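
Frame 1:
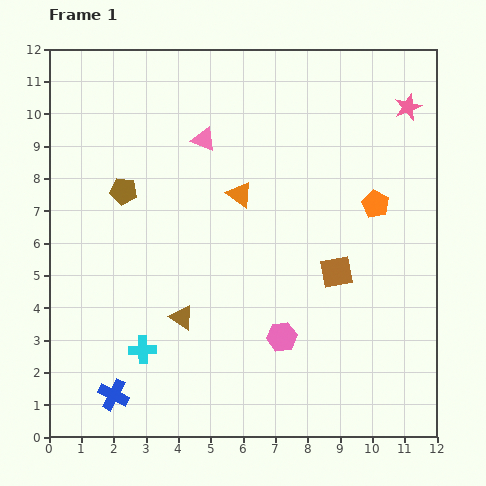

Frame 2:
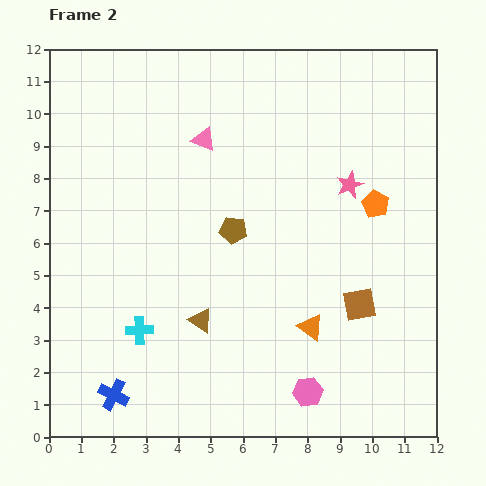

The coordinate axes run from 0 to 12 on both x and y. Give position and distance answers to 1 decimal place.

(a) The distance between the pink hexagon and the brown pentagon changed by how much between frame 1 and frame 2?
-1.2

Distance in frame 1: 6.7. Distance in frame 2: 5.5.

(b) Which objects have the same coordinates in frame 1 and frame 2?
the pink triangle, the orange pentagon, the blue cross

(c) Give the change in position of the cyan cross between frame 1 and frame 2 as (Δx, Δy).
(-0.1, 0.6)

The cyan cross was at (2.9, 2.7) in frame 1 and (2.8, 3.3) in frame 2.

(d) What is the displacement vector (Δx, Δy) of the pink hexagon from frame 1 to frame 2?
(0.8, -1.7)

The pink hexagon was at (7.2, 3.1) in frame 1 and (8.0, 1.4) in frame 2.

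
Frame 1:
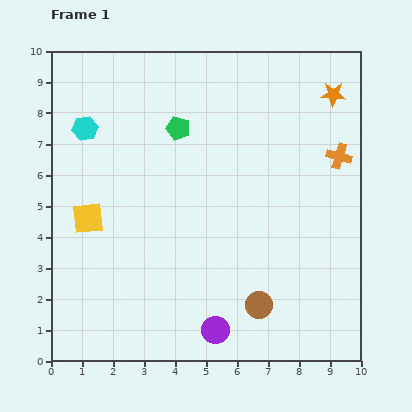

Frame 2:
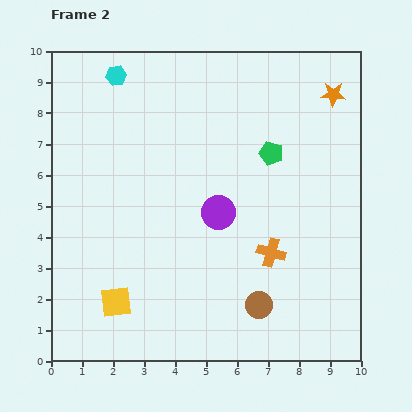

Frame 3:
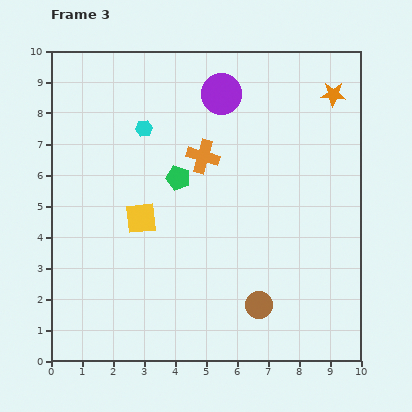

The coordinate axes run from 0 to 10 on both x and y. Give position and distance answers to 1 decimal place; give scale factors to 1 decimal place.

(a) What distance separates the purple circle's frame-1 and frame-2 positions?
3.8

The purple circle moved from (5.3, 1.0) to (5.4, 4.8), a distance of √(0.1² + 3.8²) ≈ 3.8.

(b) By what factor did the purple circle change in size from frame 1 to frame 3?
1.5×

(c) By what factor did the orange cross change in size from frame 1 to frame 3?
1.3×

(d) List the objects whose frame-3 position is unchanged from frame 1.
the orange star, the brown circle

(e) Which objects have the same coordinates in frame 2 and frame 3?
the orange star, the brown circle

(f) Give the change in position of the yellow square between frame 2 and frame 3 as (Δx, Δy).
(0.8, 2.7)

The yellow square was at (2.1, 1.9) in frame 2 and (2.9, 4.6) in frame 3.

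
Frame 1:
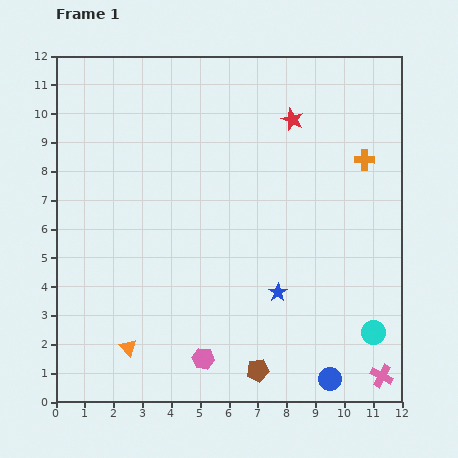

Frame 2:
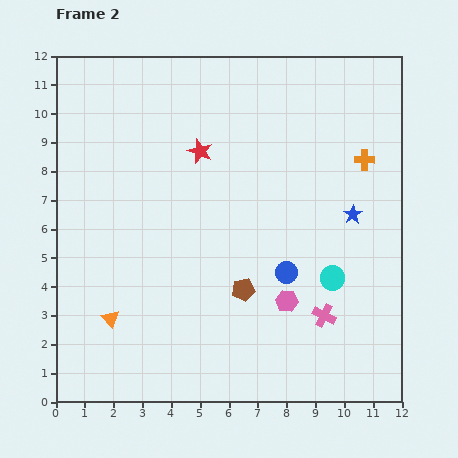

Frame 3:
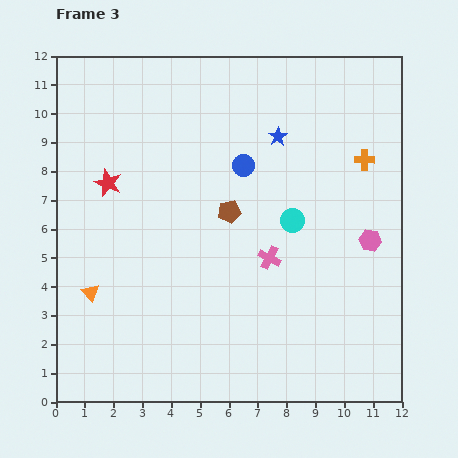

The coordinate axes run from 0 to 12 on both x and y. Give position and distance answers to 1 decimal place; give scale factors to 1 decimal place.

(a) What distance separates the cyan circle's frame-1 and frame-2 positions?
2.4

The cyan circle moved from (11.0, 2.4) to (9.6, 4.3), a distance of √(1.4² + 1.9²) ≈ 2.4.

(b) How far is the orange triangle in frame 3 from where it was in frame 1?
2.3

The orange triangle moved from (2.5, 1.9) to (1.2, 3.8), a distance of √(1.3² + 1.9²) ≈ 2.3.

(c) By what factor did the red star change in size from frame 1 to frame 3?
1.3×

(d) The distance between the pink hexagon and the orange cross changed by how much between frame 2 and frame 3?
-2.8

Distance in frame 2: 5.6. Distance in frame 3: 2.8.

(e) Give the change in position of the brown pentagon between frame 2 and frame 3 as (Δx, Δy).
(-0.5, 2.7)

The brown pentagon was at (6.5, 3.9) in frame 2 and (6.0, 6.6) in frame 3.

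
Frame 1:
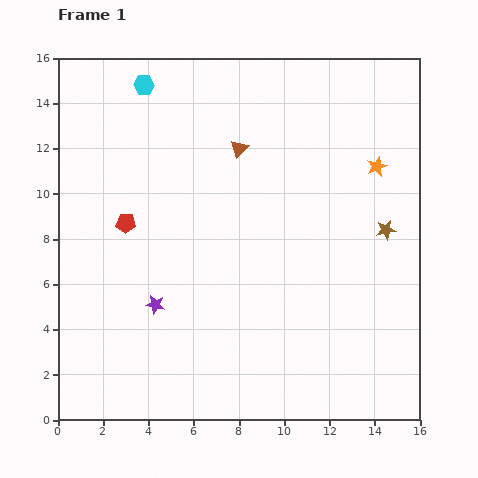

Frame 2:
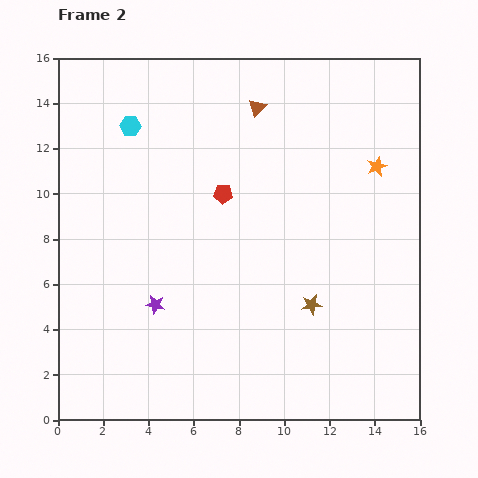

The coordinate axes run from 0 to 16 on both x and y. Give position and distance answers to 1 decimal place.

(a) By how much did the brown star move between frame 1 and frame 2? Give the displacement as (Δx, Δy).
(-3.3, -3.3)

The brown star was at (14.5, 8.4) in frame 1 and (11.2, 5.1) in frame 2.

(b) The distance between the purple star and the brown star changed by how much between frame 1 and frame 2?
-3.8

Distance in frame 1: 10.7. Distance in frame 2: 6.9.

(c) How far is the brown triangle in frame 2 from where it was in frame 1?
2.0

The brown triangle moved from (8.0, 12.0) to (8.8, 13.8), a distance of √(0.8² + 1.8²) ≈ 2.0.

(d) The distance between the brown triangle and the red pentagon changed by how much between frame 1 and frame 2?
-1.9

Distance in frame 1: 6.0. Distance in frame 2: 4.1.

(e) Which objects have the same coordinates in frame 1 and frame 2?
the orange star, the purple star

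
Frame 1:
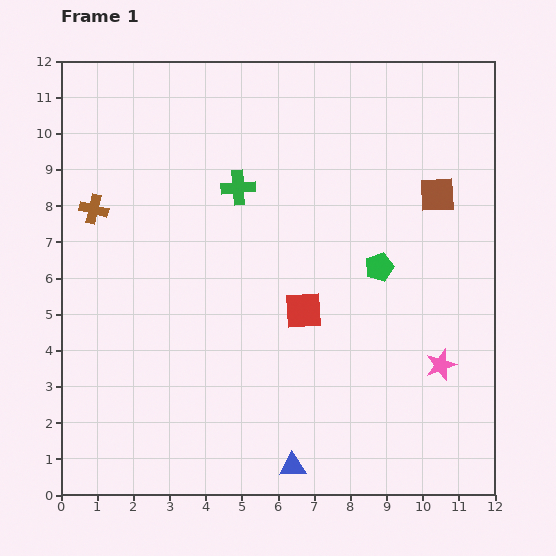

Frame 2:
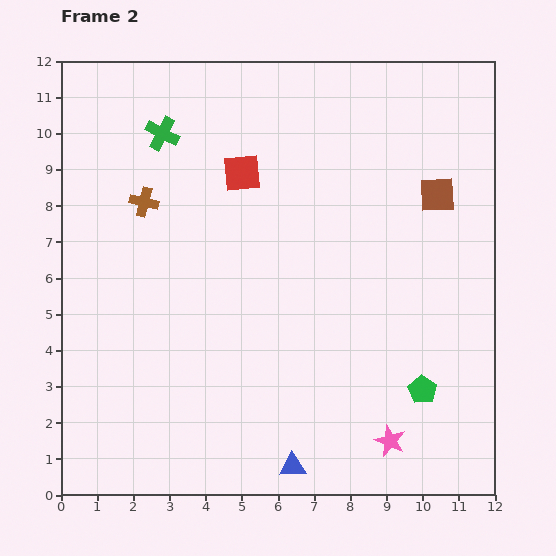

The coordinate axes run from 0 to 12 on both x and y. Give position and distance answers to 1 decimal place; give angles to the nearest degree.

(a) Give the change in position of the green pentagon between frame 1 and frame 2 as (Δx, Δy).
(1.2, -3.4)

The green pentagon was at (8.8, 6.3) in frame 1 and (10.0, 2.9) in frame 2.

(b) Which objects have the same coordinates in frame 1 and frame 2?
the blue triangle, the brown square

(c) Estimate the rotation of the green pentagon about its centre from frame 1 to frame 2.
17° counter-clockwise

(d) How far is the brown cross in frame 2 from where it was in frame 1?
1.4

The brown cross moved from (0.9, 7.9) to (2.3, 8.1), a distance of √(1.4² + 0.2²) ≈ 1.4.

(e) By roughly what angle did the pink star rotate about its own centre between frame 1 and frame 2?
30° counter-clockwise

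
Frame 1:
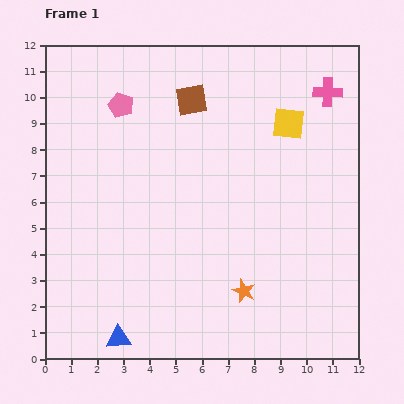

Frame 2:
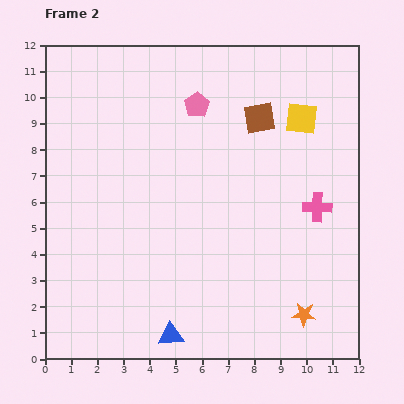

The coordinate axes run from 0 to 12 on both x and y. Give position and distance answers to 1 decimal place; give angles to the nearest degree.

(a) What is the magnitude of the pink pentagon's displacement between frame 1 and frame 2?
2.9

The pink pentagon moved from (2.9, 9.7) to (5.8, 9.7), a distance of √(2.9² + 0.0²) ≈ 2.9.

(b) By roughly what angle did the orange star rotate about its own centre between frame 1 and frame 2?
18° counter-clockwise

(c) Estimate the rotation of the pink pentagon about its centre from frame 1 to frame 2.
18° clockwise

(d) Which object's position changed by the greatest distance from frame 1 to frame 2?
the pink cross

(moved 4.4; next 2.9)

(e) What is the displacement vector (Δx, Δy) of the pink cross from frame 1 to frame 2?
(-0.4, -4.4)

The pink cross was at (10.8, 10.2) in frame 1 and (10.4, 5.8) in frame 2.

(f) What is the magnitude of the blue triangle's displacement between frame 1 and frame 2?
2.0

The blue triangle moved from (2.8, 0.8) to (4.8, 0.9), a distance of √(2.0² + 0.1²) ≈ 2.0.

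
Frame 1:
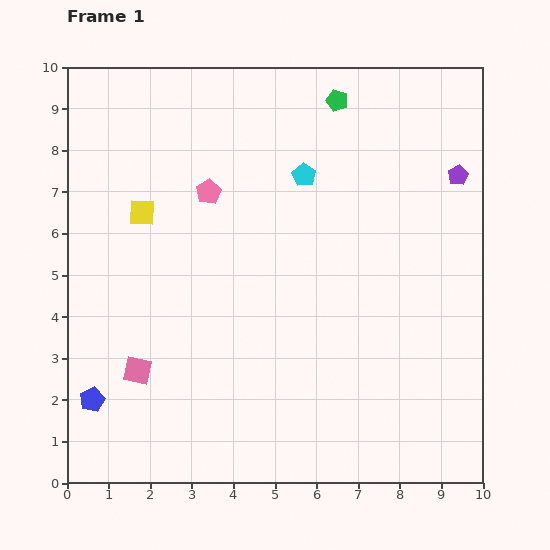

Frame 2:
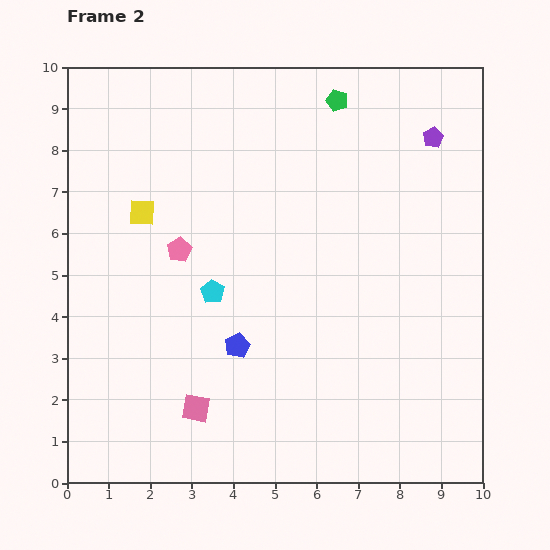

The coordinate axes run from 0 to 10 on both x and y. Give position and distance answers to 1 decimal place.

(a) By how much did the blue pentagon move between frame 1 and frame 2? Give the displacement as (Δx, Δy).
(3.5, 1.3)

The blue pentagon was at (0.6, 2.0) in frame 1 and (4.1, 3.3) in frame 2.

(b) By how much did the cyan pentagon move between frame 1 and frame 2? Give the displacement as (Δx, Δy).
(-2.2, -2.8)

The cyan pentagon was at (5.7, 7.4) in frame 1 and (3.5, 4.6) in frame 2.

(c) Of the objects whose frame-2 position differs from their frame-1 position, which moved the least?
the purple pentagon

(moved 1.1)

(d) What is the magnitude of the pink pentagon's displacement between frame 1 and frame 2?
1.6

The pink pentagon moved from (3.4, 7.0) to (2.7, 5.6), a distance of √(0.7² + 1.4²) ≈ 1.6.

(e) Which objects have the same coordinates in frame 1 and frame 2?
the green pentagon, the yellow square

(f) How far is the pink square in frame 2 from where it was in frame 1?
1.7

The pink square moved from (1.7, 2.7) to (3.1, 1.8), a distance of √(1.4² + 0.9²) ≈ 1.7.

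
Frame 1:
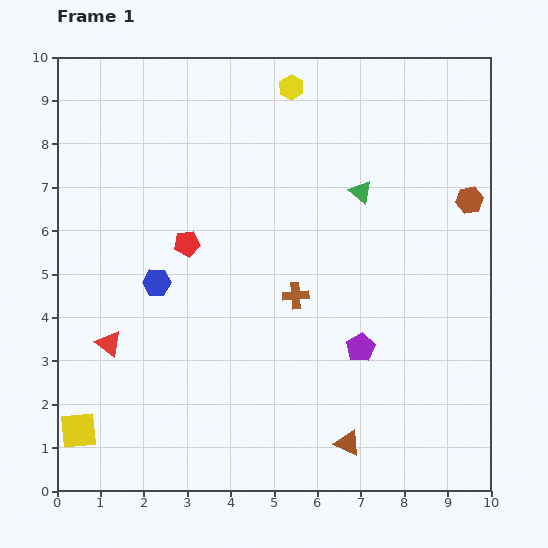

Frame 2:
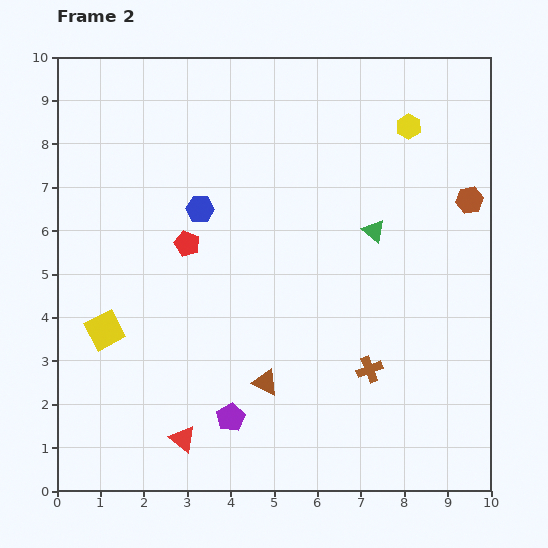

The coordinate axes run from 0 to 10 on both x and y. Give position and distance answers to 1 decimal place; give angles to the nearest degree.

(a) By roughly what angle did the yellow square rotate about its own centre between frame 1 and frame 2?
22° counter-clockwise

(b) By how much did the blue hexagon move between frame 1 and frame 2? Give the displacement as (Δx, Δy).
(1.0, 1.7)

The blue hexagon was at (2.3, 4.8) in frame 1 and (3.3, 6.5) in frame 2.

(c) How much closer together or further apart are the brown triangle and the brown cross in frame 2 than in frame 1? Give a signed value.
-1.2

Distance in frame 1: 3.6. Distance in frame 2: 2.4.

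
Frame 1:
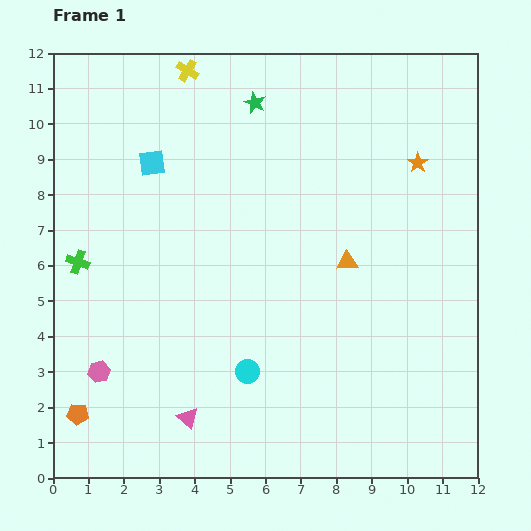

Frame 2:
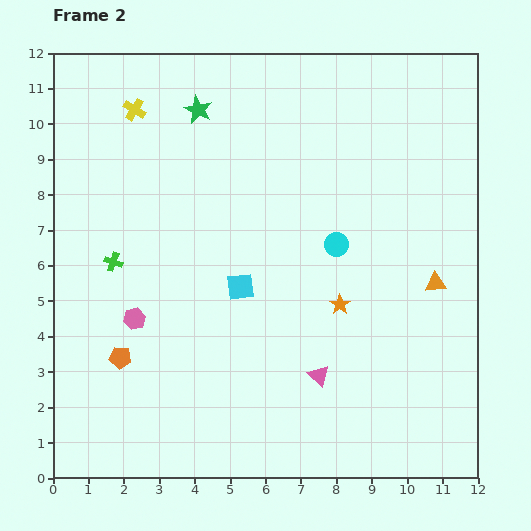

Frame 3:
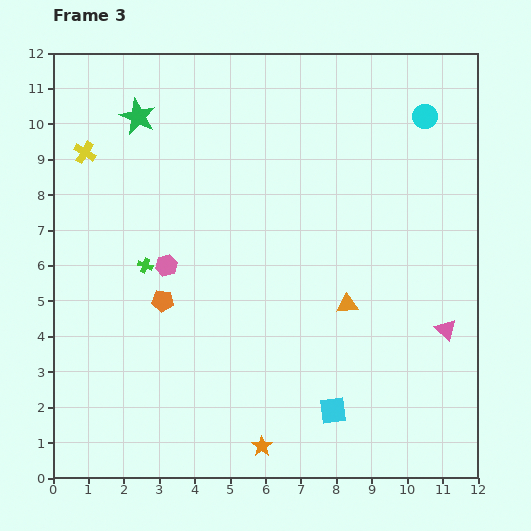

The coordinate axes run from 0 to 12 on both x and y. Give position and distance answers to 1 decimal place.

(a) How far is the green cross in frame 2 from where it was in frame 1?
1.0

The green cross moved from (0.7, 6.1) to (1.7, 6.1), a distance of √(1.0² + 0.0²) ≈ 1.0.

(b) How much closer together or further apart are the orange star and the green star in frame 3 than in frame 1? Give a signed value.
+5.0

Distance in frame 1: 4.9. Distance in frame 3: 9.9.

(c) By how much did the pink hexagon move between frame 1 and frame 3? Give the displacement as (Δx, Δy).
(1.9, 3.0)

The pink hexagon was at (1.3, 3.0) in frame 1 and (3.2, 6.0) in frame 3.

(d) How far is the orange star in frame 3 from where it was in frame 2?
4.6

The orange star moved from (8.1, 4.9) to (5.9, 0.9), a distance of √(2.2² + 4.0²) ≈ 4.6.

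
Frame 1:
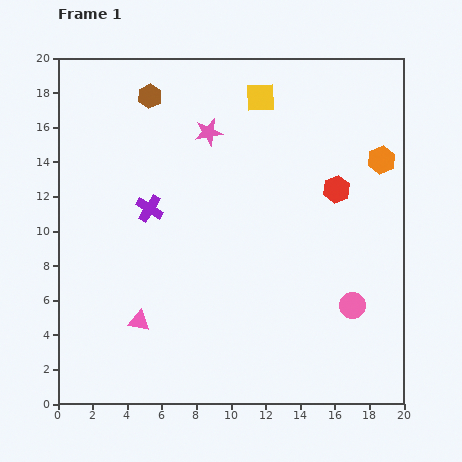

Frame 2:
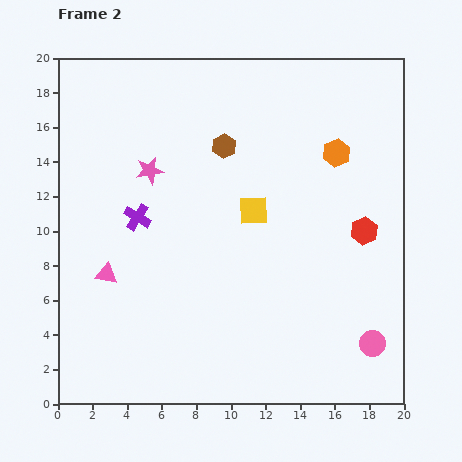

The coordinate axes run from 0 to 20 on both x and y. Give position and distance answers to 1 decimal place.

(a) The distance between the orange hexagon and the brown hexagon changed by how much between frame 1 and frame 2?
-7.4

Distance in frame 1: 13.9. Distance in frame 2: 6.5.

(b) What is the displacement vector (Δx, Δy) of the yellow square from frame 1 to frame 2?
(-0.4, -6.5)

The yellow square was at (11.7, 17.7) in frame 1 and (11.3, 11.2) in frame 2.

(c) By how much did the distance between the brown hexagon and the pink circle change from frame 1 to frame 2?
-2.5

Distance in frame 1: 16.8. Distance in frame 2: 14.3.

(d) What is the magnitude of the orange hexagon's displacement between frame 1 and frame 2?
2.6

The orange hexagon moved from (18.7, 14.1) to (16.1, 14.5), a distance of √(2.6² + 0.4²) ≈ 2.6.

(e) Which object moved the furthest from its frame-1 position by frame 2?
the yellow square

(moved 6.5; next 5.2)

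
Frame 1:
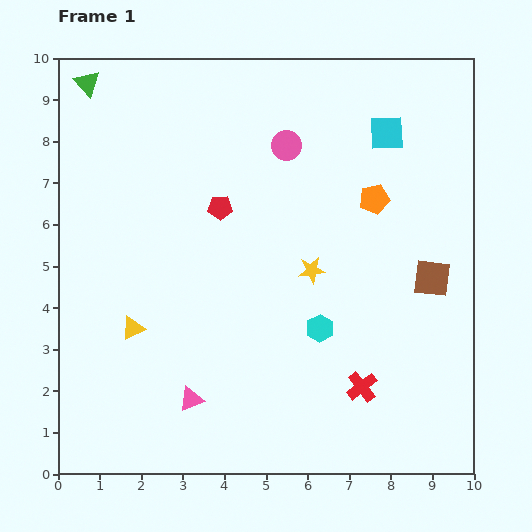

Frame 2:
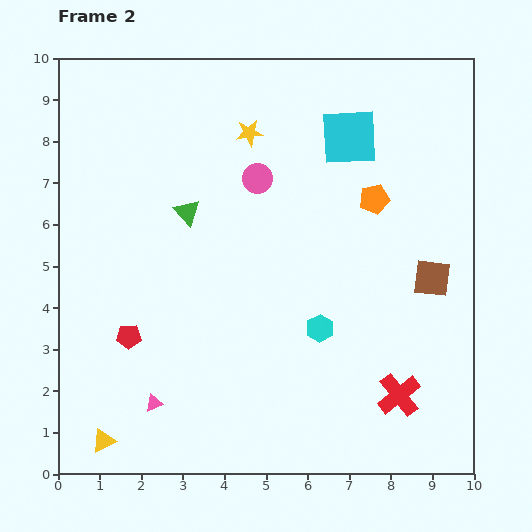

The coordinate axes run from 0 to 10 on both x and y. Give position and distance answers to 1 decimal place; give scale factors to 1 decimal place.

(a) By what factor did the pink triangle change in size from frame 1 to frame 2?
0.7×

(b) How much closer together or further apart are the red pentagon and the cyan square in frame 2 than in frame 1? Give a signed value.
+2.8

Distance in frame 1: 4.4. Distance in frame 2: 7.2.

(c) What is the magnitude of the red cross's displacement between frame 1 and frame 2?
0.9

The red cross moved from (7.3, 2.1) to (8.2, 1.9), a distance of √(0.9² + 0.2²) ≈ 0.9.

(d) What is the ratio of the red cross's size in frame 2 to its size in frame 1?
1.4×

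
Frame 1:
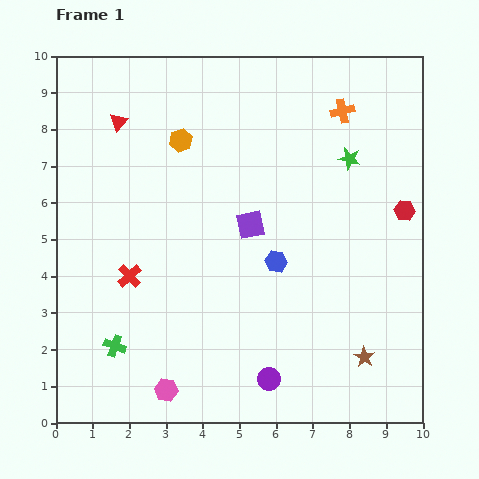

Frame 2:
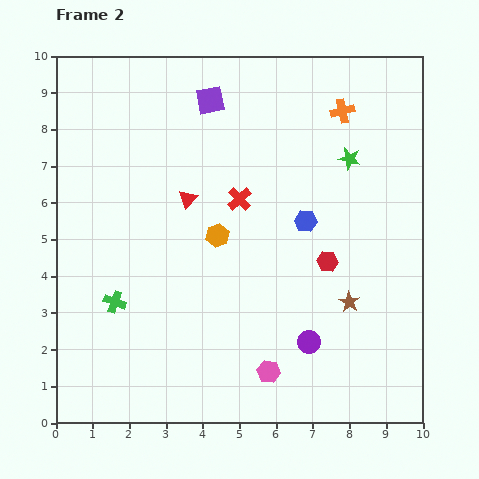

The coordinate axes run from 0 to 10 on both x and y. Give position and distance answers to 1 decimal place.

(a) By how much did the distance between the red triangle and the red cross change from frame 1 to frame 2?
-2.8

Distance in frame 1: 4.2. Distance in frame 2: 1.4.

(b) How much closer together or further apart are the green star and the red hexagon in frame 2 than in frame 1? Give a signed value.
+0.8

Distance in frame 1: 2.1. Distance in frame 2: 2.9.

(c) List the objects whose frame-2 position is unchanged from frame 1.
the orange cross, the green star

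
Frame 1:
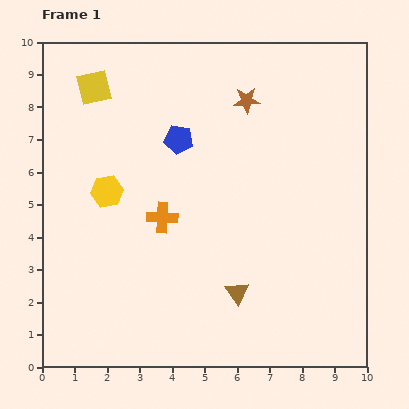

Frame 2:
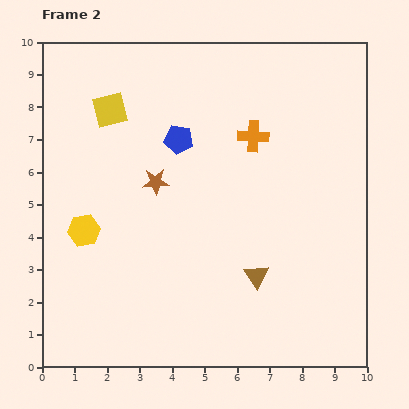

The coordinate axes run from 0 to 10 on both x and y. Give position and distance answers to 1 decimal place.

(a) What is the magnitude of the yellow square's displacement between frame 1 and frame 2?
0.9

The yellow square moved from (1.6, 8.6) to (2.1, 7.9), a distance of √(0.5² + 0.7²) ≈ 0.9.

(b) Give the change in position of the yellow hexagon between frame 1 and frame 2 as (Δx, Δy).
(-0.7, -1.2)

The yellow hexagon was at (2.0, 5.4) in frame 1 and (1.3, 4.2) in frame 2.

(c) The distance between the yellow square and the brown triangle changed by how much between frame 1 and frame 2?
-0.9

Distance in frame 1: 7.7. Distance in frame 2: 6.8.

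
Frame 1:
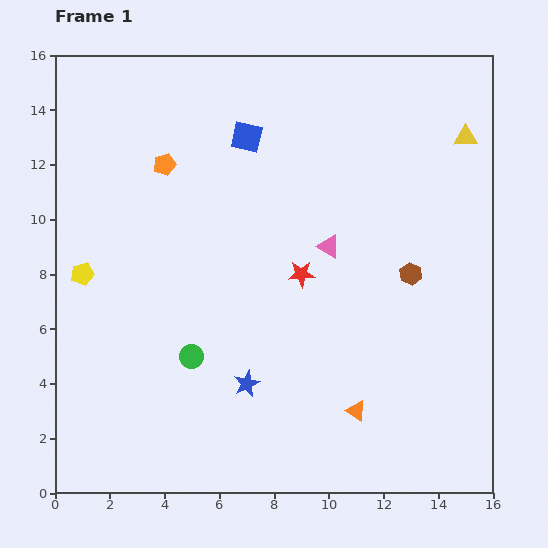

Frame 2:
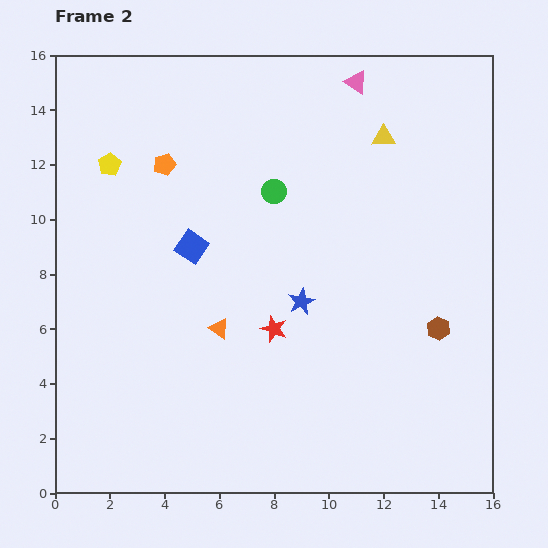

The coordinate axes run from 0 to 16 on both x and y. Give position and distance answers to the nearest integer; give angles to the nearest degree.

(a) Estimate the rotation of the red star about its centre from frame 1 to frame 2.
23° clockwise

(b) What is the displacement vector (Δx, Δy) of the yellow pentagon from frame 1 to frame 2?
(1, 4)

The yellow pentagon was at (1, 8) in frame 1 and (2, 12) in frame 2.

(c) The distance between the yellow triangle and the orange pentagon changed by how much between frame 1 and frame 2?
-3

Distance in frame 1: 11. Distance in frame 2: 8.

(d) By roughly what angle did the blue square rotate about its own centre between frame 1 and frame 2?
22° clockwise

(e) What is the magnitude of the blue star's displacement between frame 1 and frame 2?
4

The blue star moved from (7, 4) to (9, 7), a distance of √(2² + 3²) ≈ 4.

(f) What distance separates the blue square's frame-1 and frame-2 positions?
4

The blue square moved from (7, 13) to (5, 9), a distance of √(2² + 4²) ≈ 4.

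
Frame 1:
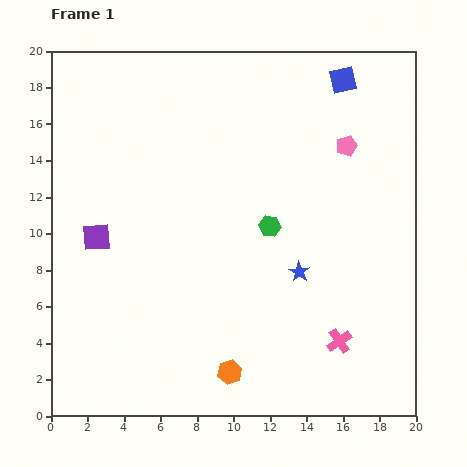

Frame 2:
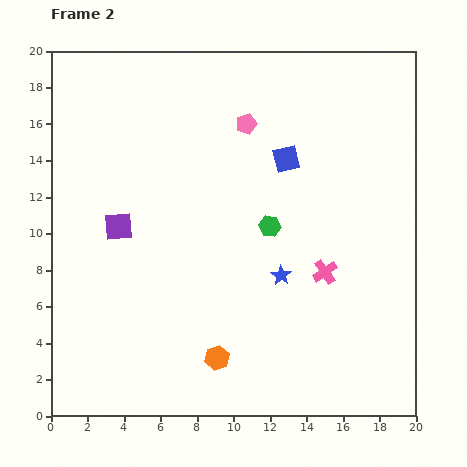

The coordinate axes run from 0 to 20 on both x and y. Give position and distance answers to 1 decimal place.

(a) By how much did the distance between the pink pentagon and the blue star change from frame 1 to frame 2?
+1.1

Distance in frame 1: 7.4. Distance in frame 2: 8.5.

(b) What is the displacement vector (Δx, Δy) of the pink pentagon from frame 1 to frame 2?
(-5.5, 1.2)

The pink pentagon was at (16.2, 14.8) in frame 1 and (10.7, 16.0) in frame 2.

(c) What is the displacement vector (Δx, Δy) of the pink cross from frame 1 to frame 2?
(-0.8, 3.8)

The pink cross was at (15.8, 4.1) in frame 1 and (15.0, 7.9) in frame 2.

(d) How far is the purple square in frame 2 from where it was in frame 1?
1.3

The purple square moved from (2.5, 9.8) to (3.7, 10.4), a distance of √(1.2² + 0.6²) ≈ 1.3.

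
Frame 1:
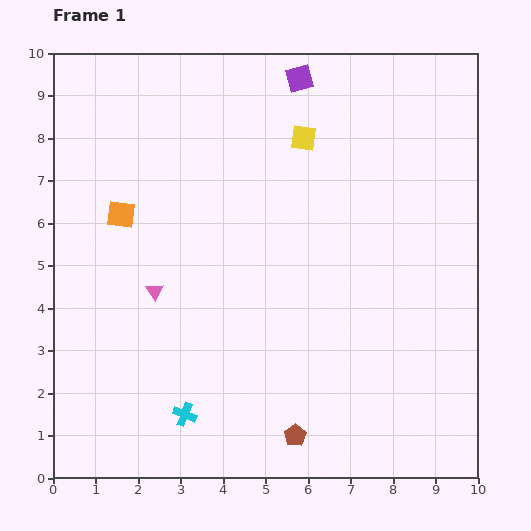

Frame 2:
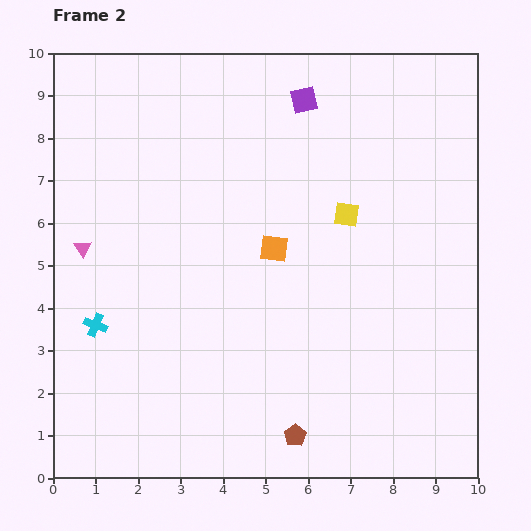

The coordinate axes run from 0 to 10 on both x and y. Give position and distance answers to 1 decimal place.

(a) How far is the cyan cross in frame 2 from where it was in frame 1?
3.0

The cyan cross moved from (3.1, 1.5) to (1.0, 3.6), a distance of √(2.1² + 2.1²) ≈ 3.0.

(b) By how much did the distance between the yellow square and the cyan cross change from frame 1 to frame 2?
-0.7

Distance in frame 1: 7.1. Distance in frame 2: 6.4.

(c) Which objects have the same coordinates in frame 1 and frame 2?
the brown pentagon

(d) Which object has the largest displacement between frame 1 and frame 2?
the orange square

(moved 3.7; next 3.0)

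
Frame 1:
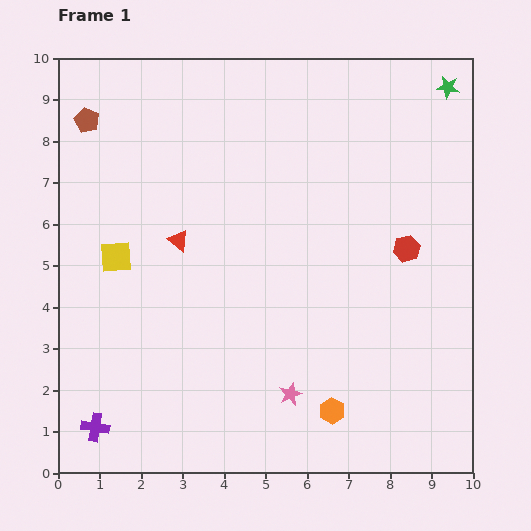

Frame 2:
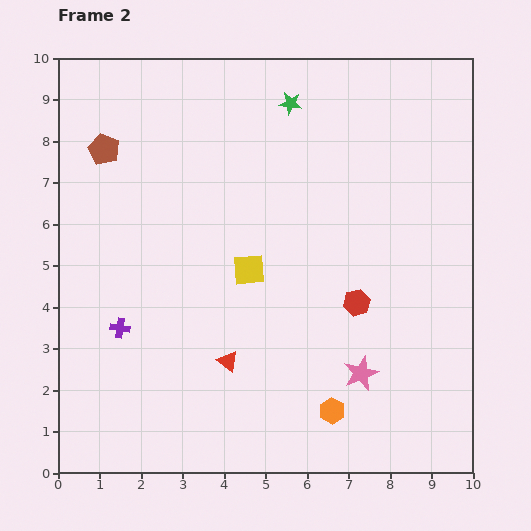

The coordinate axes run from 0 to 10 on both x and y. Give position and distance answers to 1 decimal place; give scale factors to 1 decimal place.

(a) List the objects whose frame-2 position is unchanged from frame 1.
the orange hexagon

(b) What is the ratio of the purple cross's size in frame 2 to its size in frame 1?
0.7×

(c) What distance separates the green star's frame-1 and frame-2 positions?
3.8

The green star moved from (9.4, 9.3) to (5.6, 8.9), a distance of √(3.8² + 0.4²) ≈ 3.8.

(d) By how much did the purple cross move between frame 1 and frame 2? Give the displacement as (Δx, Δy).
(0.6, 2.4)

The purple cross was at (0.9, 1.1) in frame 1 and (1.5, 3.5) in frame 2.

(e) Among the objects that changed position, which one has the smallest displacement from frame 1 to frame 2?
the brown pentagon

(moved 0.8)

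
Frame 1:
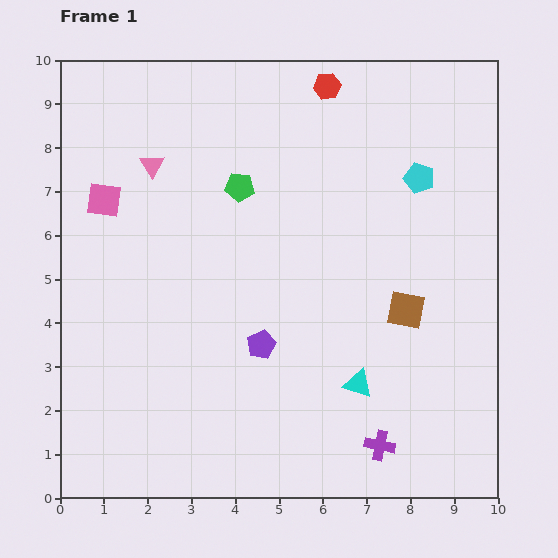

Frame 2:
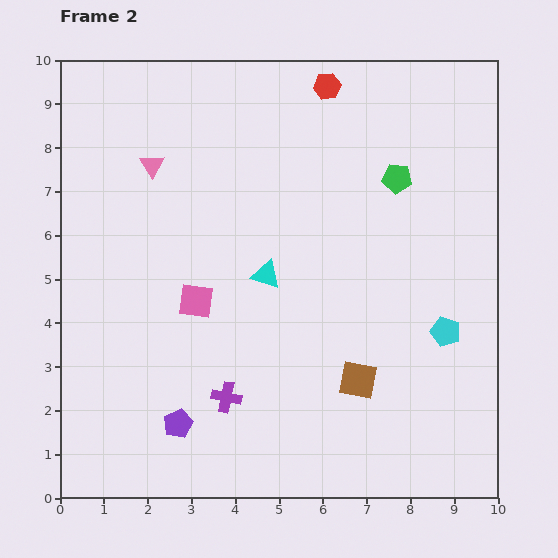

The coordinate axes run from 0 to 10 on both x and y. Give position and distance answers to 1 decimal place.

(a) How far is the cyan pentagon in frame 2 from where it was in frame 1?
3.6

The cyan pentagon moved from (8.2, 7.3) to (8.8, 3.8), a distance of √(0.6² + 3.5²) ≈ 3.6.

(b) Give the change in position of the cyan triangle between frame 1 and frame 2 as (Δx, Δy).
(-2.1, 2.5)

The cyan triangle was at (6.8, 2.6) in frame 1 and (4.7, 5.1) in frame 2.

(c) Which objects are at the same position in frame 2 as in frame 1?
the red hexagon, the pink triangle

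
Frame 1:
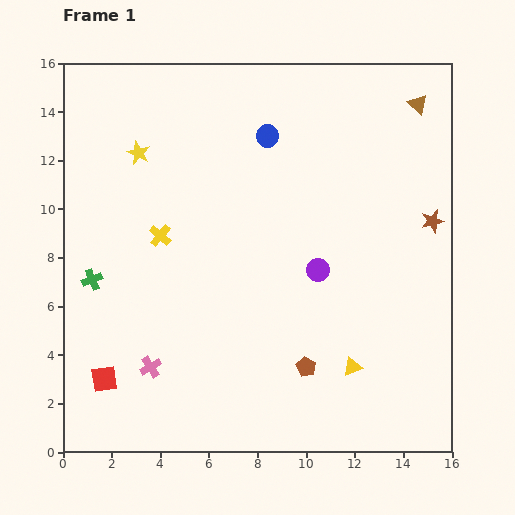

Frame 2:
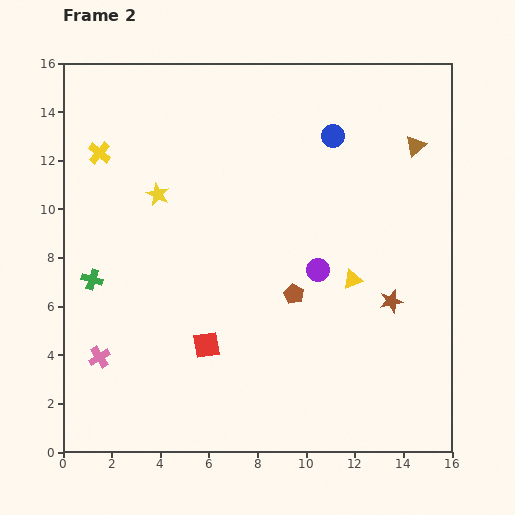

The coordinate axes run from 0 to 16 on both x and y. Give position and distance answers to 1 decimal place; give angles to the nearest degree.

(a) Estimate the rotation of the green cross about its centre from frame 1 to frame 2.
40° clockwise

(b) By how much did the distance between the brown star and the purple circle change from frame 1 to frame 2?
-1.8

Distance in frame 1: 5.1. Distance in frame 2: 3.3.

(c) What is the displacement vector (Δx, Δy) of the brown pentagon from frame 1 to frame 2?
(-0.5, 3.0)

The brown pentagon was at (10.0, 3.5) in frame 1 and (9.5, 6.5) in frame 2.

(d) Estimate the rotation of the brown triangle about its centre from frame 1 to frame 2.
37° clockwise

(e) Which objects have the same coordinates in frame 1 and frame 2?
the green cross, the purple circle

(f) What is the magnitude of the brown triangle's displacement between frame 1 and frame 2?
1.7

The brown triangle moved from (14.6, 14.3) to (14.5, 12.6), a distance of √(0.1² + 1.7²) ≈ 1.7.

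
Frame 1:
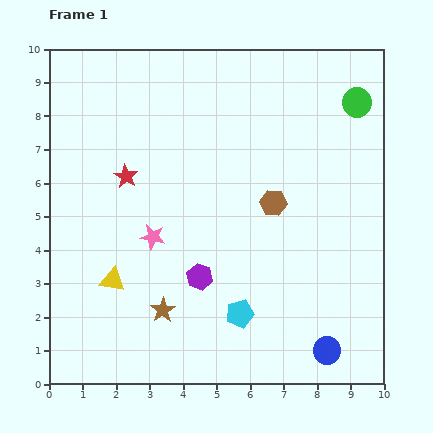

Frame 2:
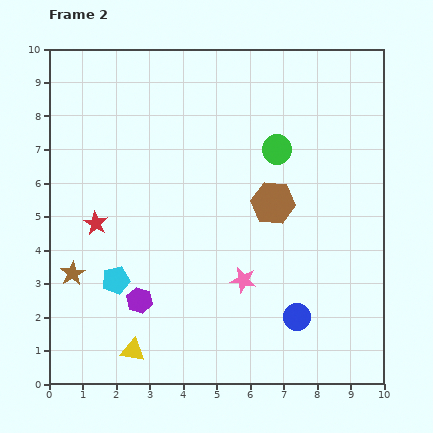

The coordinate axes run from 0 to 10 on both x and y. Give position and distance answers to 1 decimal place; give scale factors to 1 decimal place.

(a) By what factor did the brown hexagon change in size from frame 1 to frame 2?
1.6×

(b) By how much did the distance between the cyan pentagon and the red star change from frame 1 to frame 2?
-3.5

Distance in frame 1: 5.3. Distance in frame 2: 1.8.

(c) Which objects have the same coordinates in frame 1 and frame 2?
the brown hexagon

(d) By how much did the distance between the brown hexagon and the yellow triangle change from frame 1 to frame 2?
+0.8

Distance in frame 1: 5.3. Distance in frame 2: 6.1.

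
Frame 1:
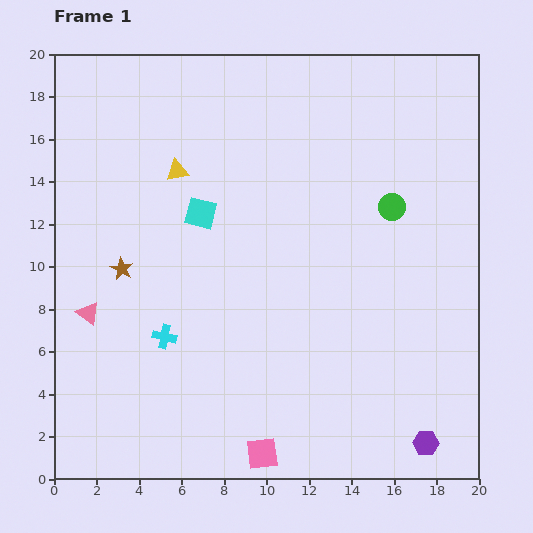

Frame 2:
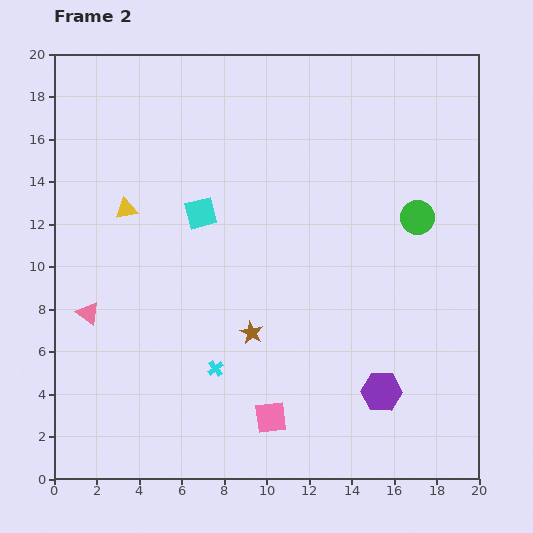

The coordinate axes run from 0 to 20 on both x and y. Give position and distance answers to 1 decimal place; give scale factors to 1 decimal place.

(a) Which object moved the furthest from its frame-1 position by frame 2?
the brown star

(moved 6.8; next 3.2)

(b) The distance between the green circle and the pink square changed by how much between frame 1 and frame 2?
-1.4

Distance in frame 1: 13.1. Distance in frame 2: 11.7.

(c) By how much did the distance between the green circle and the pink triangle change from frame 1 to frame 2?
+1.0

Distance in frame 1: 15.1. Distance in frame 2: 16.1.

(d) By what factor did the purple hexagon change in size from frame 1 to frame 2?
1.6×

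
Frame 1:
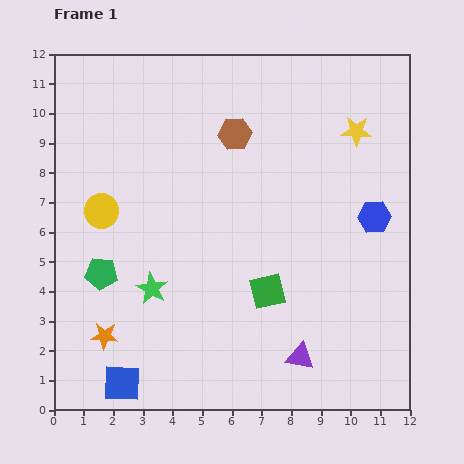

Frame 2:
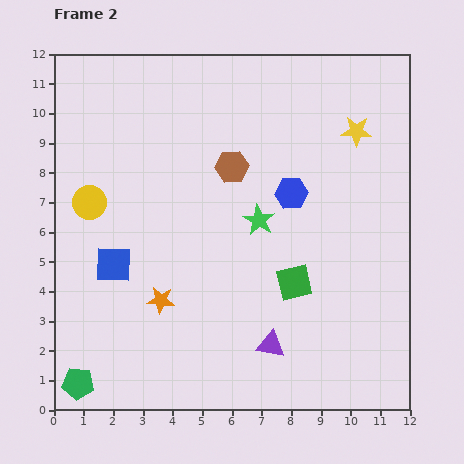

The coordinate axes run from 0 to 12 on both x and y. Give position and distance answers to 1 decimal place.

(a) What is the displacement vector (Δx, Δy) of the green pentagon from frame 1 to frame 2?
(-0.8, -3.7)

The green pentagon was at (1.6, 4.6) in frame 1 and (0.8, 0.9) in frame 2.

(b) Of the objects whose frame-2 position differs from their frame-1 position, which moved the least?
the yellow circle

(moved 0.5)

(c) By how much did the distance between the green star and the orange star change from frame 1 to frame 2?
+2.0

Distance in frame 1: 2.3. Distance in frame 2: 4.3.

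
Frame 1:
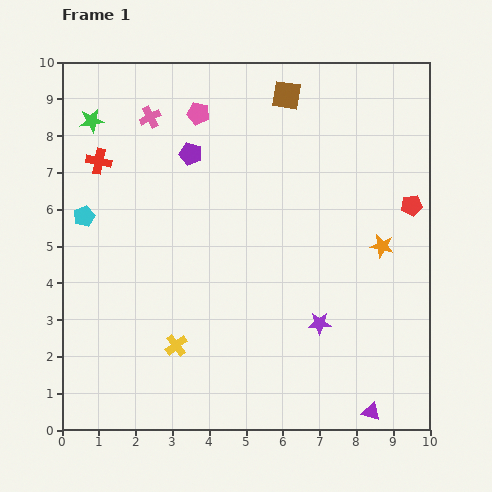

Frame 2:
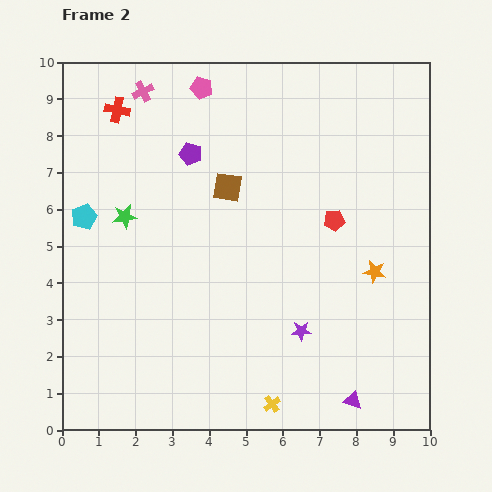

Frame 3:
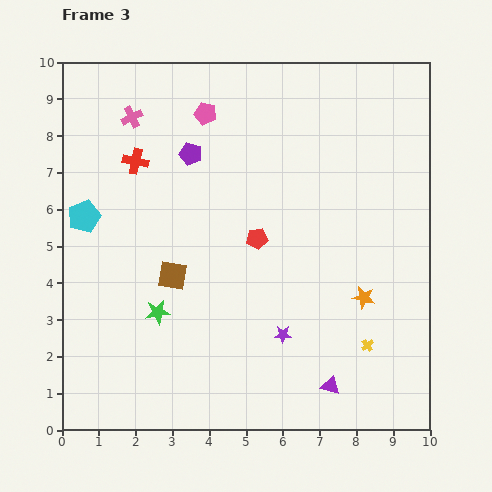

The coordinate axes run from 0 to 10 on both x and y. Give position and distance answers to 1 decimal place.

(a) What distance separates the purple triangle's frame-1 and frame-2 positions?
0.6

The purple triangle moved from (8.4, 0.5) to (7.9, 0.8), a distance of √(0.5² + 0.3²) ≈ 0.6.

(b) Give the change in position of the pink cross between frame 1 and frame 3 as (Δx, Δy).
(-0.5, 0.0)

The pink cross was at (2.4, 8.5) in frame 1 and (1.9, 8.5) in frame 3.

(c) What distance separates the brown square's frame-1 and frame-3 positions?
5.8

The brown square moved from (6.1, 9.1) to (3.0, 4.2), a distance of √(3.1² + 4.9²) ≈ 5.8.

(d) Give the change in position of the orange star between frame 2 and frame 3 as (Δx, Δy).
(-0.3, -0.7)

The orange star was at (8.5, 4.3) in frame 2 and (8.2, 3.6) in frame 3.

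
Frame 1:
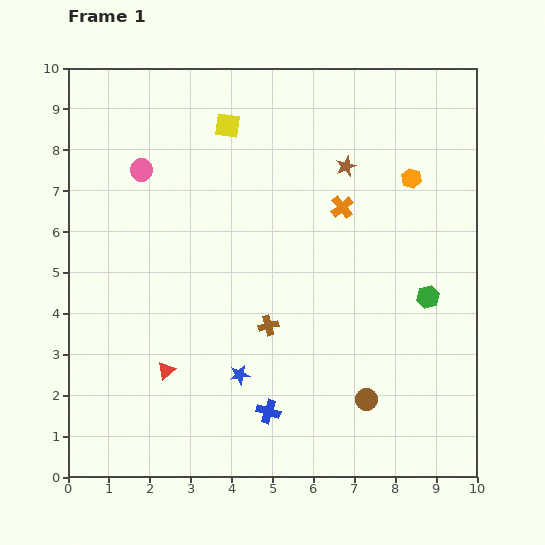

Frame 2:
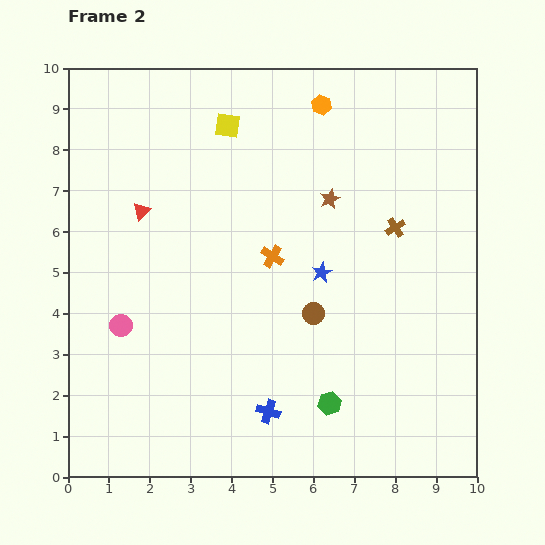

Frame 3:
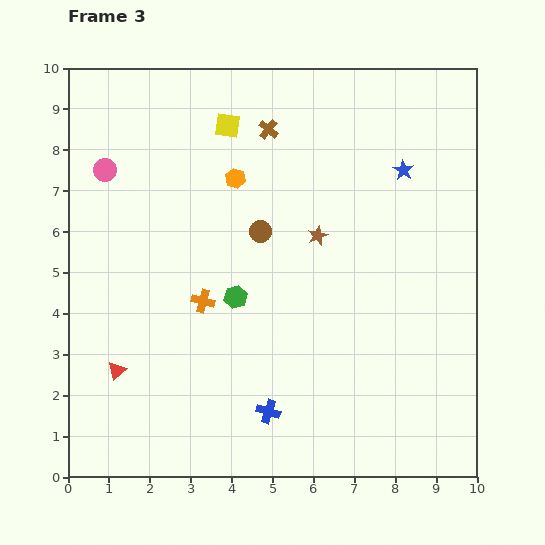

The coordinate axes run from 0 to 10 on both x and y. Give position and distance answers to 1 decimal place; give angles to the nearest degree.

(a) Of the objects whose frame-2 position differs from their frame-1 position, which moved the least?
the brown star

(moved 0.9)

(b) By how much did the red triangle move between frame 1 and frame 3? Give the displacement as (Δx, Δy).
(-1.2, 0.0)

The red triangle was at (2.4, 2.6) in frame 1 and (1.2, 2.6) in frame 3.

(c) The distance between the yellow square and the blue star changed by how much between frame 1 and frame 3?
-1.7

Distance in frame 1: 6.1. Distance in frame 3: 4.4.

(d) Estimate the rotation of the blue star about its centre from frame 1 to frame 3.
31° counter-clockwise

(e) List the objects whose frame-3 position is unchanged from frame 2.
the yellow square, the blue cross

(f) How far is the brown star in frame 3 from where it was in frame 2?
0.9

The brown star moved from (6.4, 6.8) to (6.1, 5.9), a distance of √(0.3² + 0.9²) ≈ 0.9.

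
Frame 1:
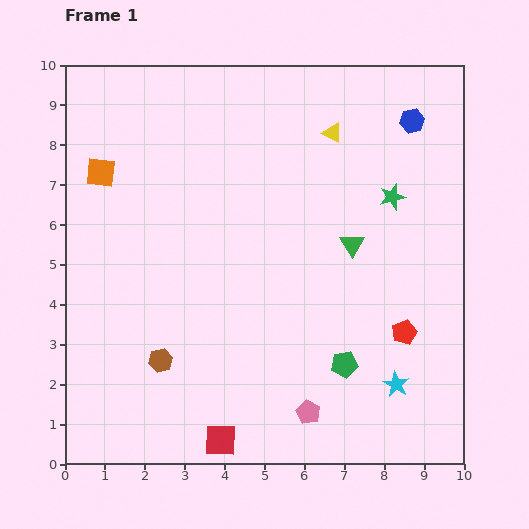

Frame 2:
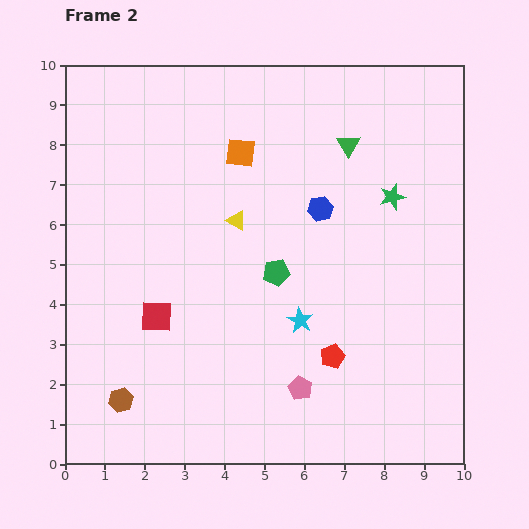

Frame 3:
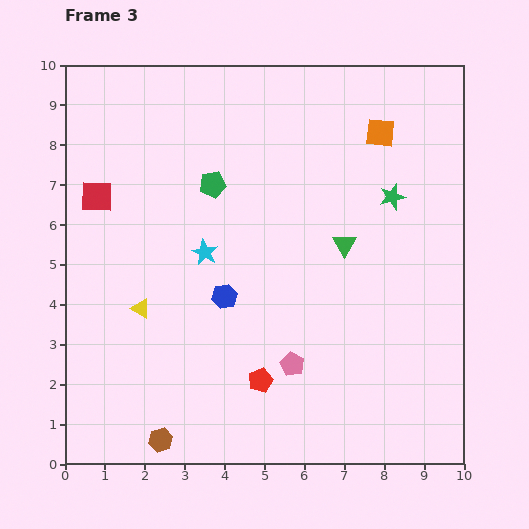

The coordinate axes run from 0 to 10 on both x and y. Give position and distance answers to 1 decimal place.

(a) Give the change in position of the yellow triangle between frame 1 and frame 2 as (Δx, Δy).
(-2.4, -2.2)

The yellow triangle was at (6.7, 8.3) in frame 1 and (4.3, 6.1) in frame 2.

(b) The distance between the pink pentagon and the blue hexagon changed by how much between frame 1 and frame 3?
-5.3

Distance in frame 1: 7.7. Distance in frame 3: 2.4.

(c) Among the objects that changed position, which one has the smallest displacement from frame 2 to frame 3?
the pink pentagon

(moved 0.6)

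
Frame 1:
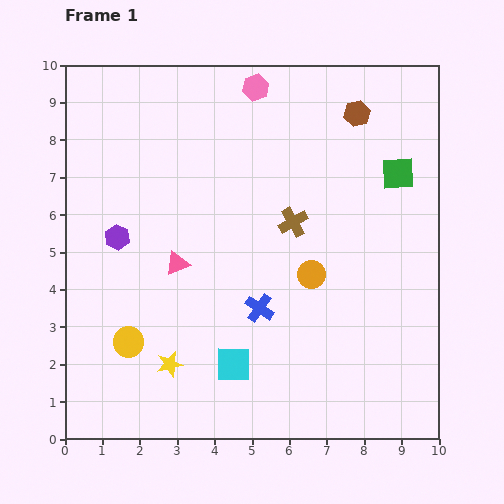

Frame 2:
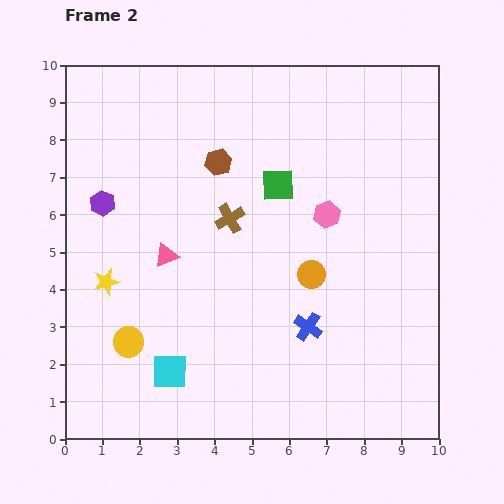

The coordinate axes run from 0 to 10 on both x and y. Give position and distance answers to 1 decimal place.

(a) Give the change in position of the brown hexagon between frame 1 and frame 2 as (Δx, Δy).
(-3.7, -1.3)

The brown hexagon was at (7.8, 8.7) in frame 1 and (4.1, 7.4) in frame 2.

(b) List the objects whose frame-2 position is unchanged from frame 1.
the orange circle, the yellow circle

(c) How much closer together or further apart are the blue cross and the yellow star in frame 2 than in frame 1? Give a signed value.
+2.7

Distance in frame 1: 2.8. Distance in frame 2: 5.5.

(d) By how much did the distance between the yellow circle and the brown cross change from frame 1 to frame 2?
-1.1

Distance in frame 1: 5.4. Distance in frame 2: 4.3.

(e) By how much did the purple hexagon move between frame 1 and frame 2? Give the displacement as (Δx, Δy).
(-0.4, 0.9)

The purple hexagon was at (1.4, 5.4) in frame 1 and (1.0, 6.3) in frame 2.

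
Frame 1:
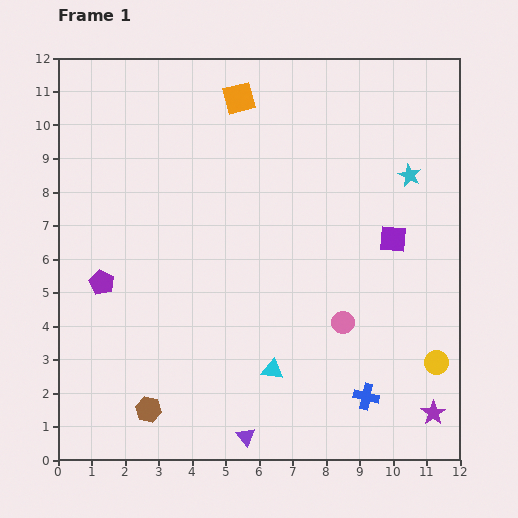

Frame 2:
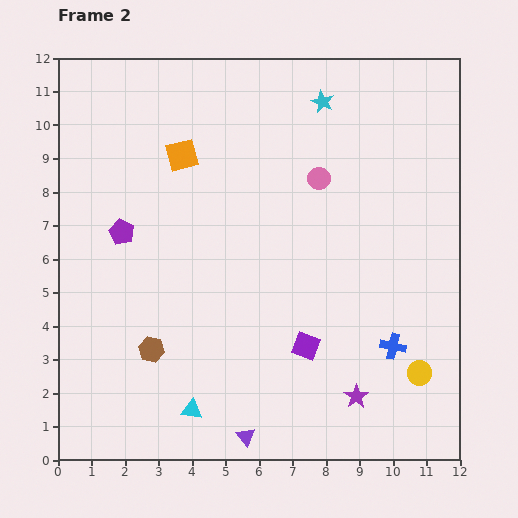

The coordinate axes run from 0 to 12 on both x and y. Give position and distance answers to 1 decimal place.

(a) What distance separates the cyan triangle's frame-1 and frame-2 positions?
2.7

The cyan triangle moved from (6.4, 2.7) to (4.0, 1.5), a distance of √(2.4² + 1.2²) ≈ 2.7.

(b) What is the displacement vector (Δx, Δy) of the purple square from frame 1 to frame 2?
(-2.6, -3.2)

The purple square was at (10.0, 6.6) in frame 1 and (7.4, 3.4) in frame 2.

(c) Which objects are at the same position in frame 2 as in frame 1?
the purple triangle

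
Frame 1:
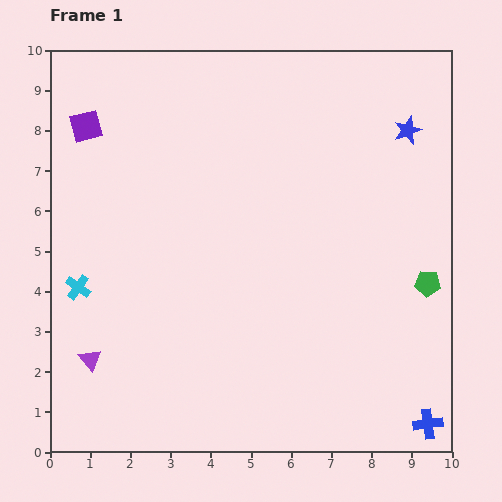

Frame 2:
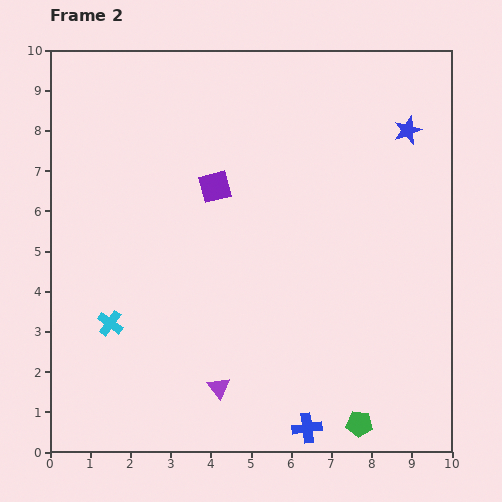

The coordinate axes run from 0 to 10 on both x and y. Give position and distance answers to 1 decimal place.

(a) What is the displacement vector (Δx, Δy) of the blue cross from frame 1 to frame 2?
(-3.0, -0.1)

The blue cross was at (9.4, 0.7) in frame 1 and (6.4, 0.6) in frame 2.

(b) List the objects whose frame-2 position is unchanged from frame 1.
the blue star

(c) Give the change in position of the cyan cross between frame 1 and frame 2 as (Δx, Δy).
(0.8, -0.9)

The cyan cross was at (0.7, 4.1) in frame 1 and (1.5, 3.2) in frame 2.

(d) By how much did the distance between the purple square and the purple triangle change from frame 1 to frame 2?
-0.8

Distance in frame 1: 5.8. Distance in frame 2: 5.0.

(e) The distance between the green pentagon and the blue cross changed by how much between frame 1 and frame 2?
-2.2

Distance in frame 1: 3.5. Distance in frame 2: 1.3.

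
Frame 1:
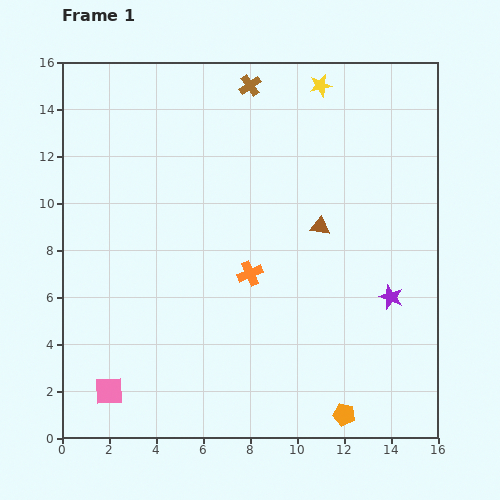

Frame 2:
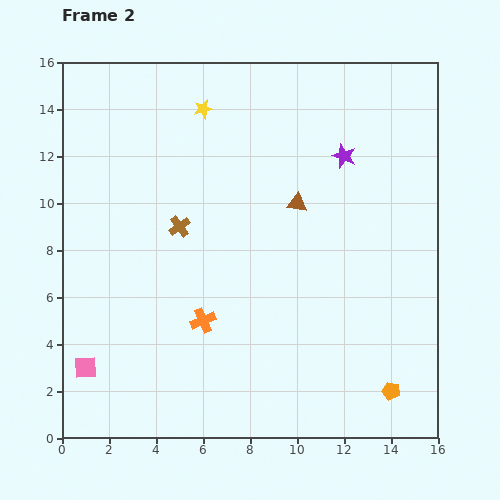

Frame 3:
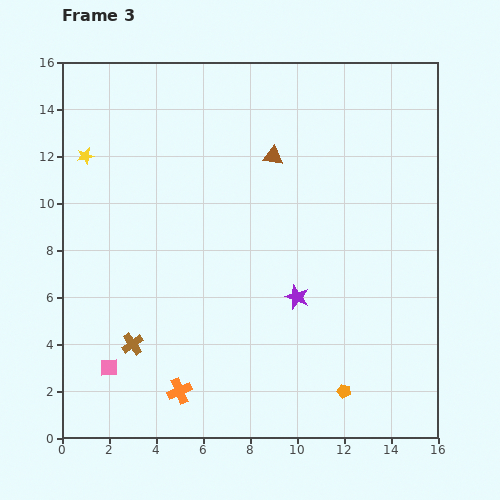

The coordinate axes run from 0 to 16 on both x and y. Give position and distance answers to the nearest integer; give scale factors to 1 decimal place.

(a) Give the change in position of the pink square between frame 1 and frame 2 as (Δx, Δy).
(-1, 1)

The pink square was at (2, 2) in frame 1 and (1, 3) in frame 2.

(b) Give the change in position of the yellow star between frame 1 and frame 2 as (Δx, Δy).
(-5, -1)

The yellow star was at (11, 15) in frame 1 and (6, 14) in frame 2.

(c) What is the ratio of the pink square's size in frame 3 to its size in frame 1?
0.6×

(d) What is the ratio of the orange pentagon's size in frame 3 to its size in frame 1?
0.6×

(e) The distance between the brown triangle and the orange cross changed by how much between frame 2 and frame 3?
+5

Distance in frame 2: 6. Distance in frame 3: 11.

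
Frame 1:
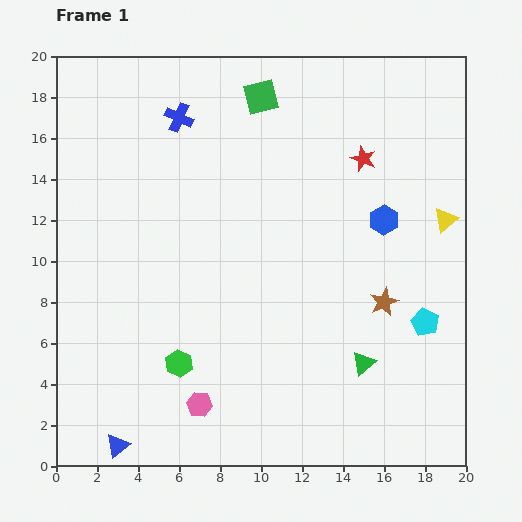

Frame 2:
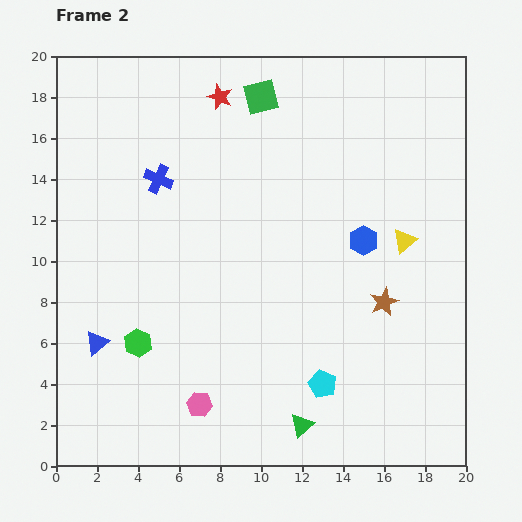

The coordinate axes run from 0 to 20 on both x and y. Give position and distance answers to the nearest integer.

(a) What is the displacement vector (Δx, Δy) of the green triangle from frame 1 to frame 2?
(-3, -3)

The green triangle was at (15, 5) in frame 1 and (12, 2) in frame 2.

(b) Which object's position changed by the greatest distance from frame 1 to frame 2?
the red star

(moved 8; next 6)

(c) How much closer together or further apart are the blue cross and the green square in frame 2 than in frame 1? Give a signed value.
+2

Distance in frame 1: 4. Distance in frame 2: 6.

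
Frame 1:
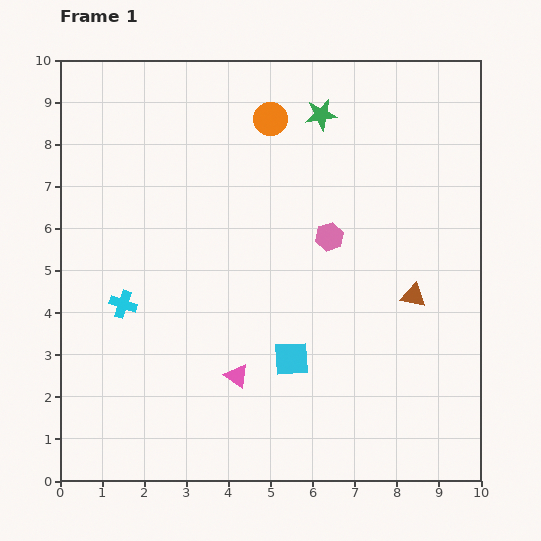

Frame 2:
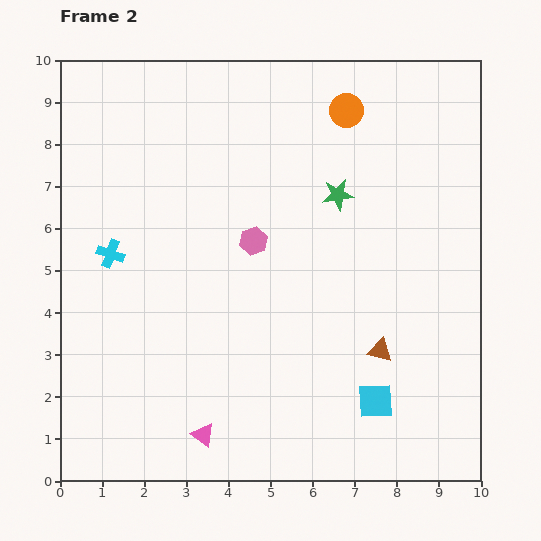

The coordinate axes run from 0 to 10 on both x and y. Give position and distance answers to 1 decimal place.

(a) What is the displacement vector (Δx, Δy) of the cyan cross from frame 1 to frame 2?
(-0.3, 1.2)

The cyan cross was at (1.5, 4.2) in frame 1 and (1.2, 5.4) in frame 2.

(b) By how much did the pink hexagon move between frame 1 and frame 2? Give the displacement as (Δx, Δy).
(-1.8, -0.1)

The pink hexagon was at (6.4, 5.8) in frame 1 and (4.6, 5.7) in frame 2.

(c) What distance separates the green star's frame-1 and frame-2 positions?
1.9

The green star moved from (6.2, 8.7) to (6.6, 6.8), a distance of √(0.4² + 1.9²) ≈ 1.9.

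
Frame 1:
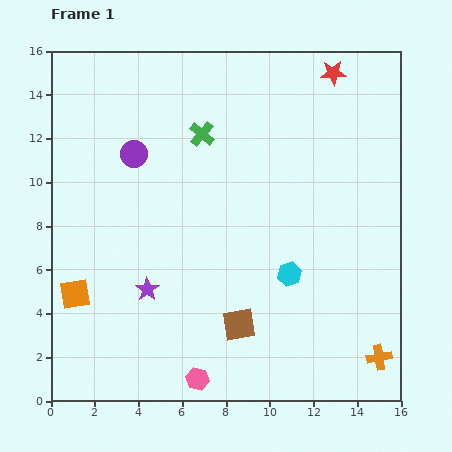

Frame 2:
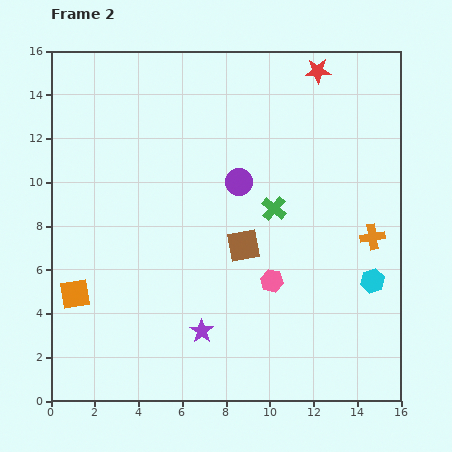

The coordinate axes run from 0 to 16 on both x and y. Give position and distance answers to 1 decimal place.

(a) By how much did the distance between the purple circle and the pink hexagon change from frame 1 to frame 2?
-6.0

Distance in frame 1: 10.7. Distance in frame 2: 4.7.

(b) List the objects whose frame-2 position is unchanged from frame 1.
the orange square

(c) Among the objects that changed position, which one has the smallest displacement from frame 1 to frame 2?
the red star

(moved 0.7)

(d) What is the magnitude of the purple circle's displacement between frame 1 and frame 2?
5.0

The purple circle moved from (3.8, 11.3) to (8.6, 10.0), a distance of √(4.8² + 1.3²) ≈ 5.0.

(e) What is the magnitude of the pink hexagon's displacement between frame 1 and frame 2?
5.6

The pink hexagon moved from (6.7, 1.0) to (10.1, 5.5), a distance of √(3.4² + 4.5²) ≈ 5.6.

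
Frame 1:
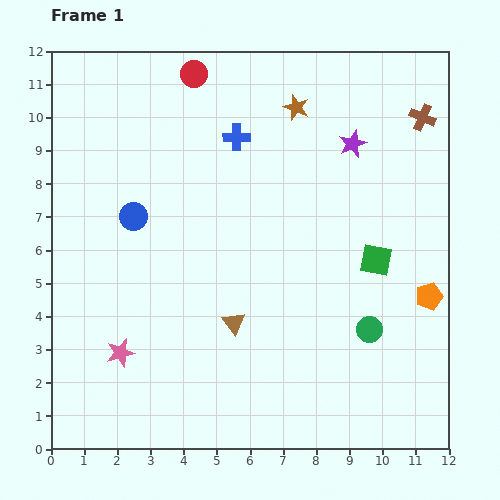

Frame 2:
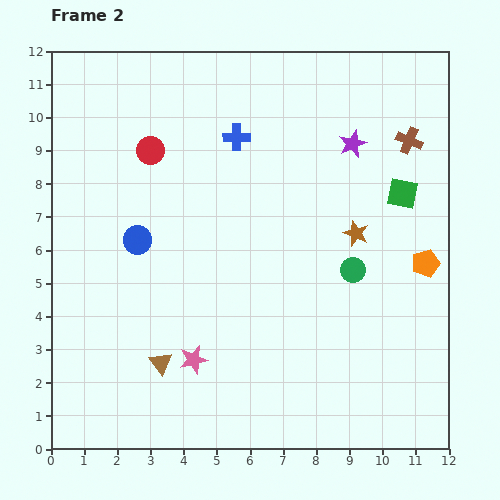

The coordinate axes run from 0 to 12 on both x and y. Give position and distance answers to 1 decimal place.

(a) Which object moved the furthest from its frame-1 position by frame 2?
the brown star

(moved 4.2; next 2.6)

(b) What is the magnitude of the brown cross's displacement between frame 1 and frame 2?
0.8

The brown cross moved from (11.2, 10.0) to (10.8, 9.3), a distance of √(0.4² + 0.7²) ≈ 0.8.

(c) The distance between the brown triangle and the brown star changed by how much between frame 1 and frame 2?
+0.3

Distance in frame 1: 6.8. Distance in frame 2: 7.1.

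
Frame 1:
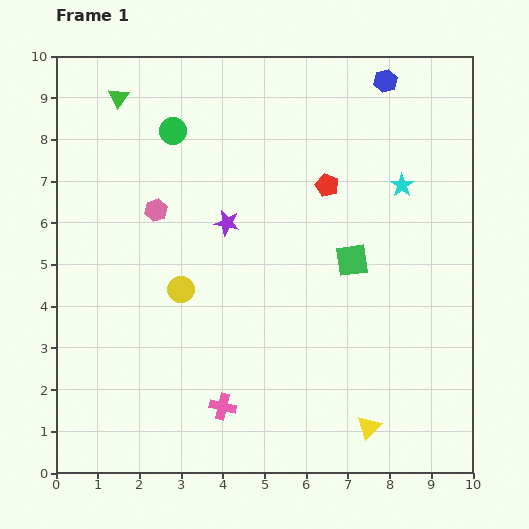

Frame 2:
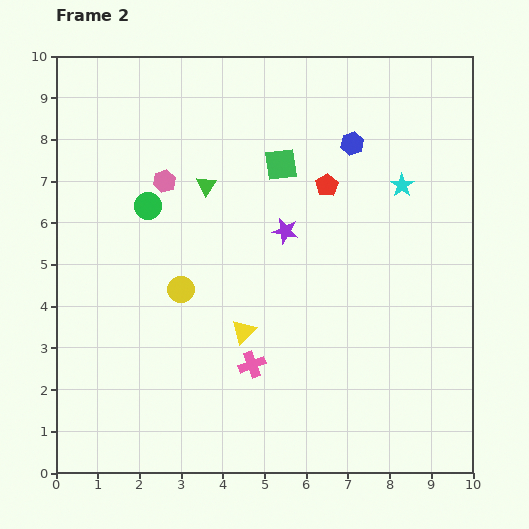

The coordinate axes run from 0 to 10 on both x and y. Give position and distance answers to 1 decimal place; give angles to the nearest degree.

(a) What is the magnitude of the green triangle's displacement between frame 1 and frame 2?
3.0

The green triangle moved from (1.5, 9.0) to (3.6, 6.9), a distance of √(2.1² + 2.1²) ≈ 3.0.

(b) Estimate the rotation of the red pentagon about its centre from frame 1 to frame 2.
18° clockwise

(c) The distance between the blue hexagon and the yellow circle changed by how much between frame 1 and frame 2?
-1.6

Distance in frame 1: 7.0. Distance in frame 2: 5.4.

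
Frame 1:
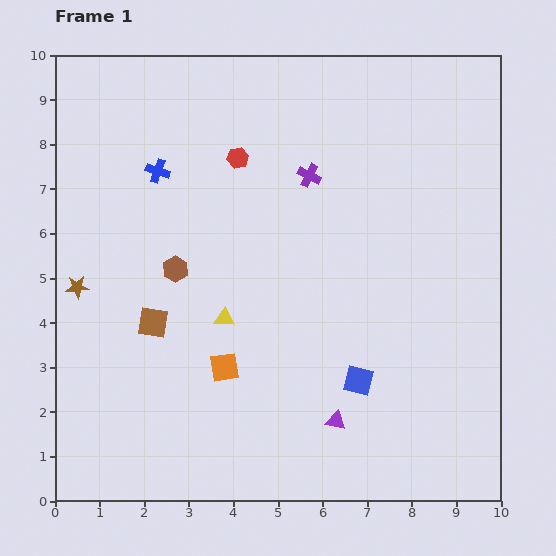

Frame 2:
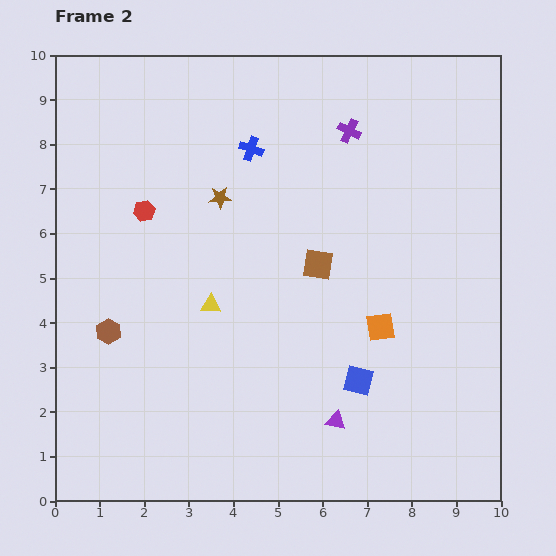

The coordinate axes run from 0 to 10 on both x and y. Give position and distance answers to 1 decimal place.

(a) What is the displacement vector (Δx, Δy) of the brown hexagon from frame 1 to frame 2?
(-1.5, -1.4)

The brown hexagon was at (2.7, 5.2) in frame 1 and (1.2, 3.8) in frame 2.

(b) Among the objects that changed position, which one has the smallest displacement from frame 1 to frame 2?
the yellow triangle

(moved 0.4)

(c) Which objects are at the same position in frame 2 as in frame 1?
the blue square, the purple triangle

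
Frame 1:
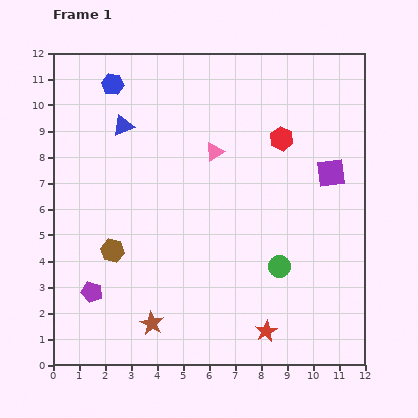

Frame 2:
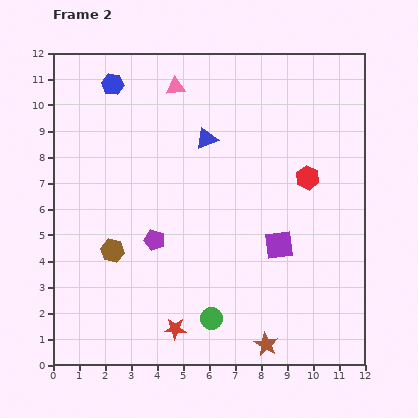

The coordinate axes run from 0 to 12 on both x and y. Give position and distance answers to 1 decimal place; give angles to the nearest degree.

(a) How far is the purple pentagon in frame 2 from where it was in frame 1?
3.1

The purple pentagon moved from (1.5, 2.8) to (3.9, 4.8), a distance of √(2.4² + 2.0²) ≈ 3.1.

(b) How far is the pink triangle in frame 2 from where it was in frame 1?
2.9

The pink triangle moved from (6.2, 8.2) to (4.7, 10.7), a distance of √(1.5² + 2.5²) ≈ 2.9.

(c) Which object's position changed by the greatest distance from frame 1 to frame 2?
the brown star

(moved 4.5; next 3.5)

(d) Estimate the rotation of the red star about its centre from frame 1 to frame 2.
31° clockwise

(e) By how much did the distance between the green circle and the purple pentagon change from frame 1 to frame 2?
-3.6

Distance in frame 1: 7.3. Distance in frame 2: 3.7.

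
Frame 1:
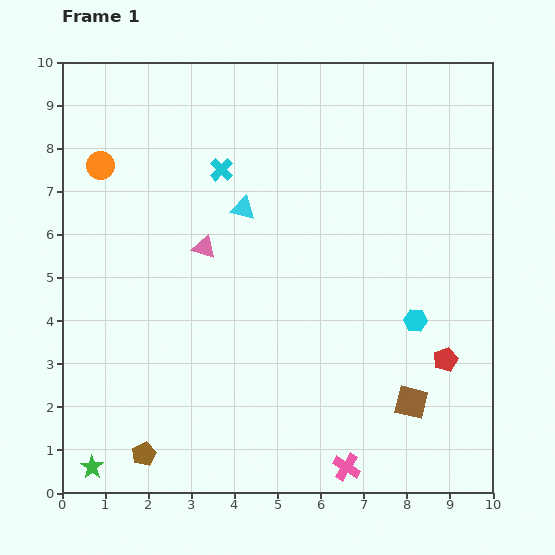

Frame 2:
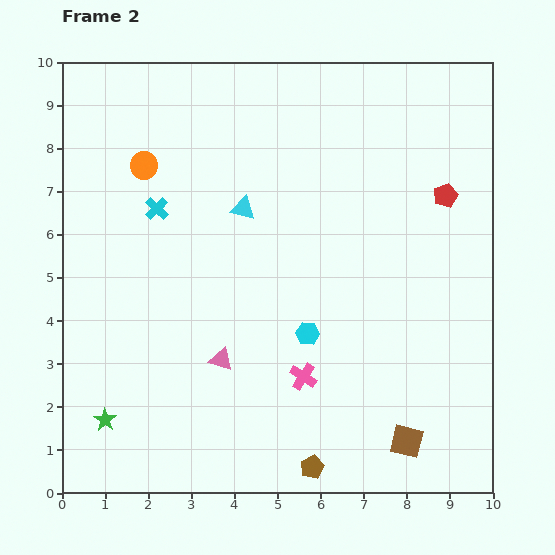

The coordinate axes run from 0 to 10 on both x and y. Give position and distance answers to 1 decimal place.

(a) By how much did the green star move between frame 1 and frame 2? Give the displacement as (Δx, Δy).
(0.3, 1.1)

The green star was at (0.7, 0.6) in frame 1 and (1.0, 1.7) in frame 2.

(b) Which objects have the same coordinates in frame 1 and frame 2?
the cyan triangle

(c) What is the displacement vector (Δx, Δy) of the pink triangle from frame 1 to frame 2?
(0.4, -2.6)

The pink triangle was at (3.3, 5.7) in frame 1 and (3.7, 3.1) in frame 2.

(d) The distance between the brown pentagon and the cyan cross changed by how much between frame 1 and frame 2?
+0.2

Distance in frame 1: 6.8. Distance in frame 2: 7.0.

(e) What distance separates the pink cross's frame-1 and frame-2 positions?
2.3

The pink cross moved from (6.6, 0.6) to (5.6, 2.7), a distance of √(1.0² + 2.1²) ≈ 2.3.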